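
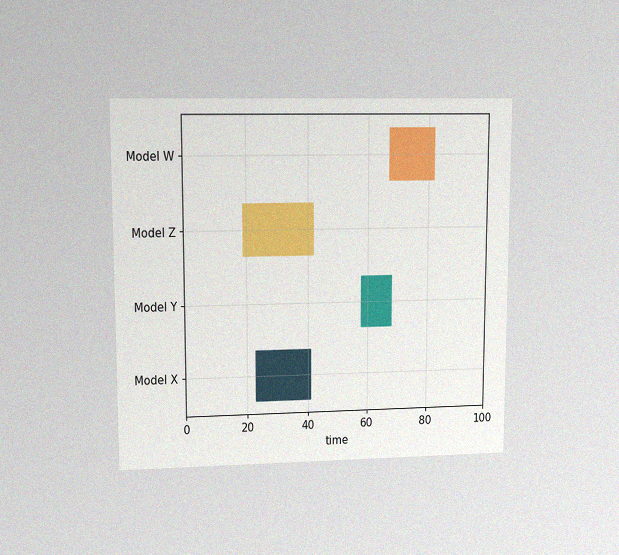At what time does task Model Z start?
The chart is viewed at a slight angle, with some photo noise. The Model Z bar begins at t=19.

19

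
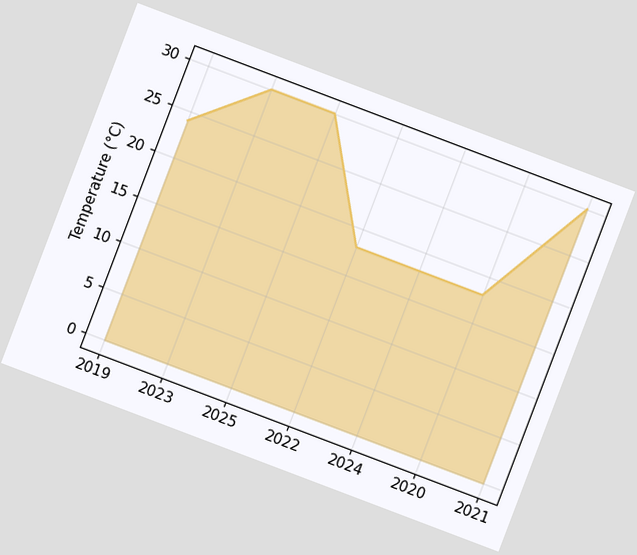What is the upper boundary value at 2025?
30°C

The chart is tilted about 21° clockwise. At 2025 the upper boundary is at 30°C.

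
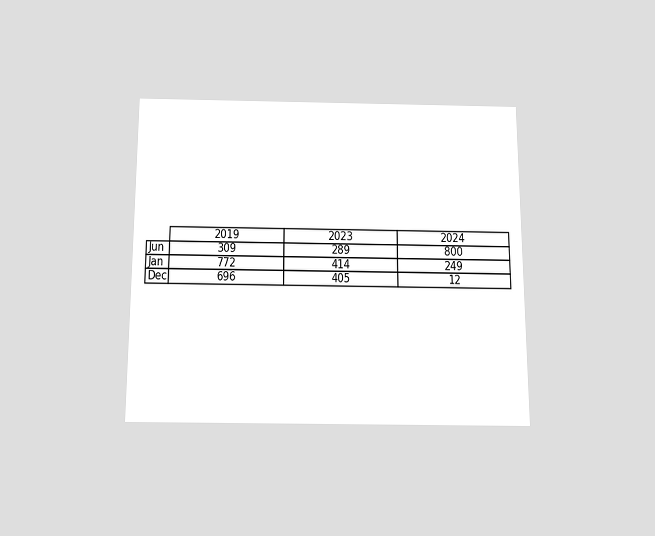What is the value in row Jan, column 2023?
414

The chart is viewed slightly from below. The (Jan, 2023) cell reads 414.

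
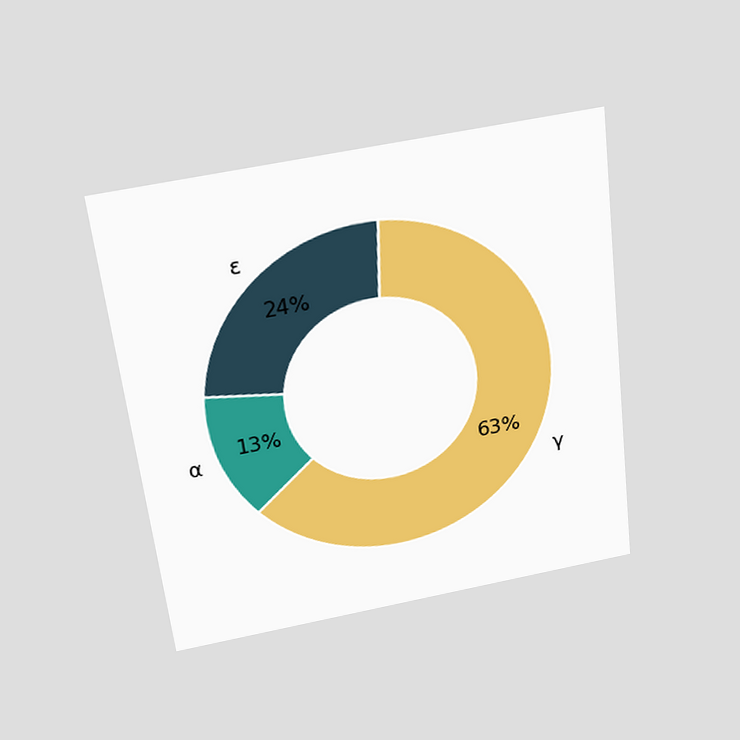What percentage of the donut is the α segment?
The chart is tilted about 7° counter-clockwise and viewed slightly from above. The α segment takes up 13% of the ring.

13%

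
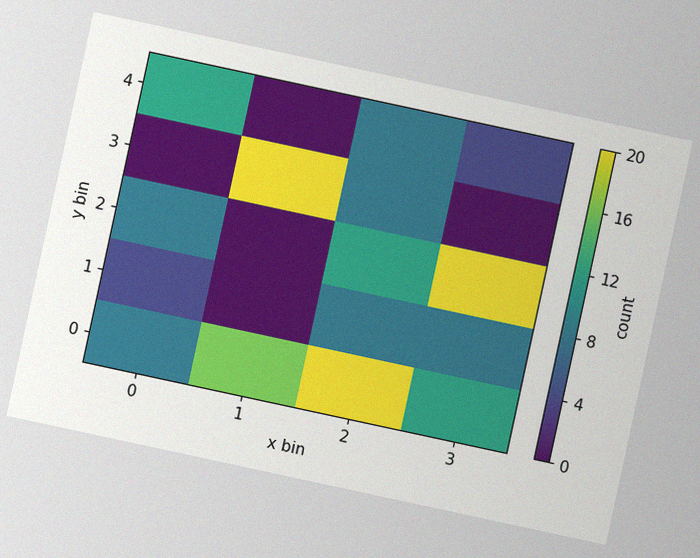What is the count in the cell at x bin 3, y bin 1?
The chart is tilted about 12° clockwise, with some photo noise. Matching the cell (3, 1) against the colorbar gives 8.

8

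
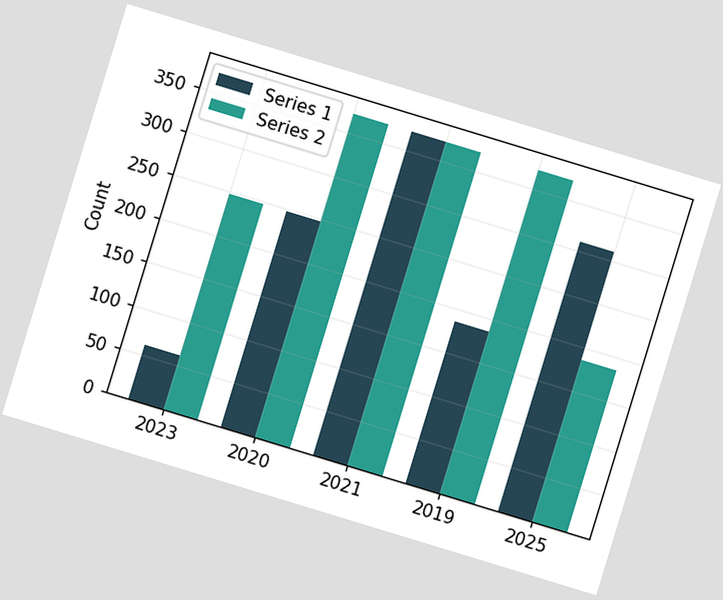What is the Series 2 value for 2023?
248

The chart is tilted about 17° clockwise. The Series 2 bar at 2023 reaches 248 on the y-axis.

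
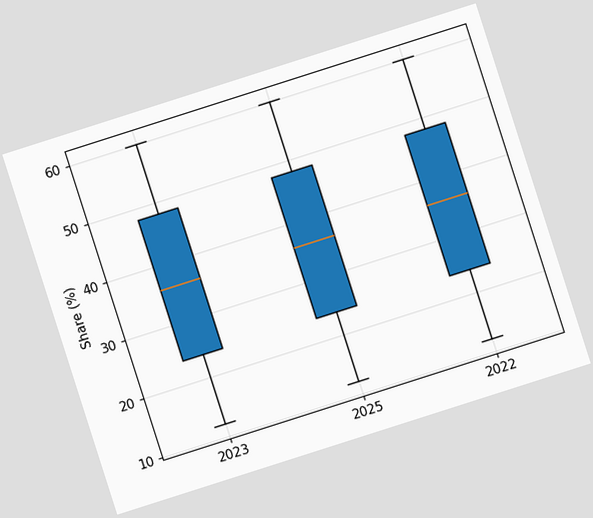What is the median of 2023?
36%

The chart is tilted about 18° counter-clockwise. The median line in the 2023 box sits at 36%.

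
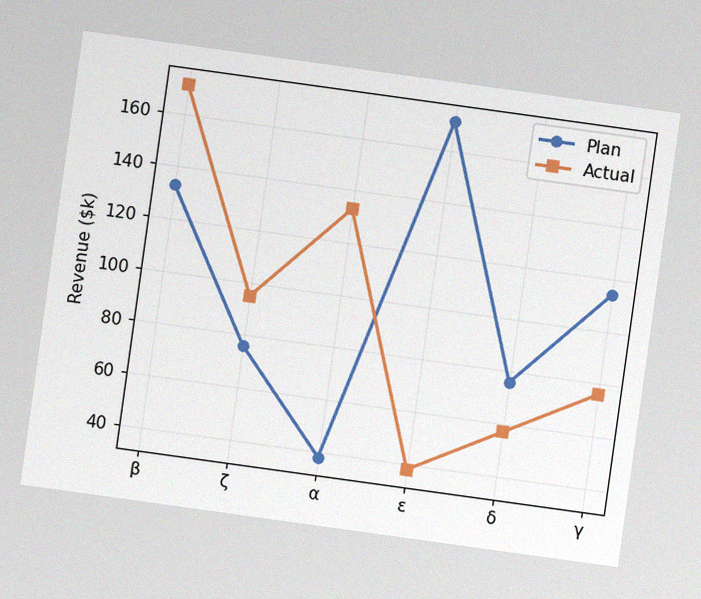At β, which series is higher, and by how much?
The chart is tilted about 8° clockwise, with some photo noise. At β, Actual sits above the other line by $38k.

Actual, by $38k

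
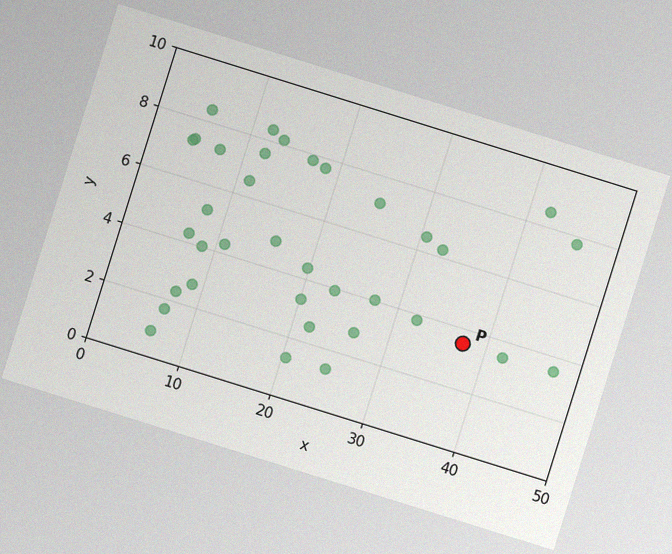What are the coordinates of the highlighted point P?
(37.5, 3.5)

The chart is tilted about 17° clockwise, with some photo noise. Following the gridlines from P to each axis, P sits at (37.5, 3.5).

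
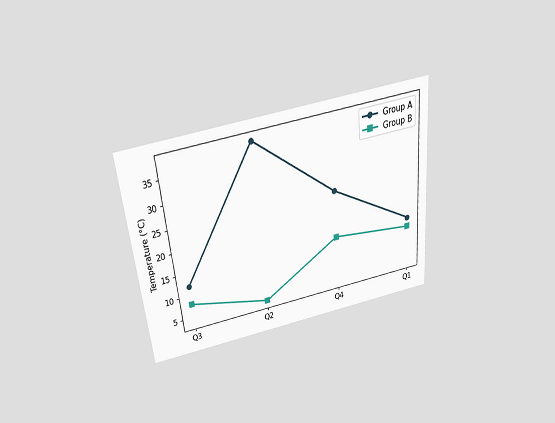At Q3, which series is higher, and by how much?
The chart is tilted about 6° counter-clockwise and viewed slightly from above. At Q3, Group A sits above the other line by 4°C.

Group A, by 4°C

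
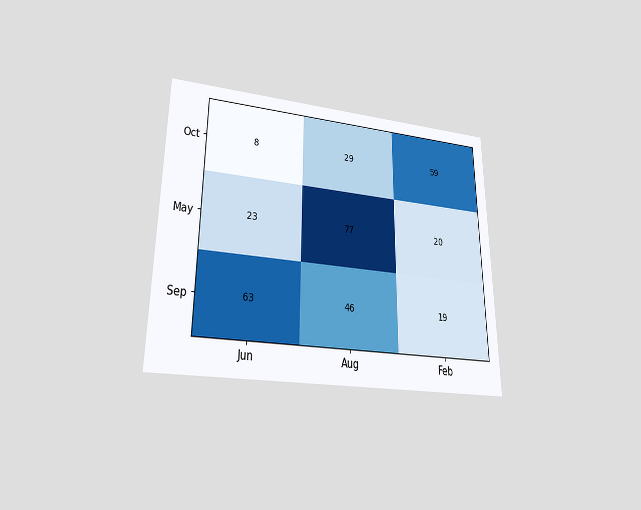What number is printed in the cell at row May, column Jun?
23

The chart is viewed slightly from below. The (May, Jun) cell reads 23.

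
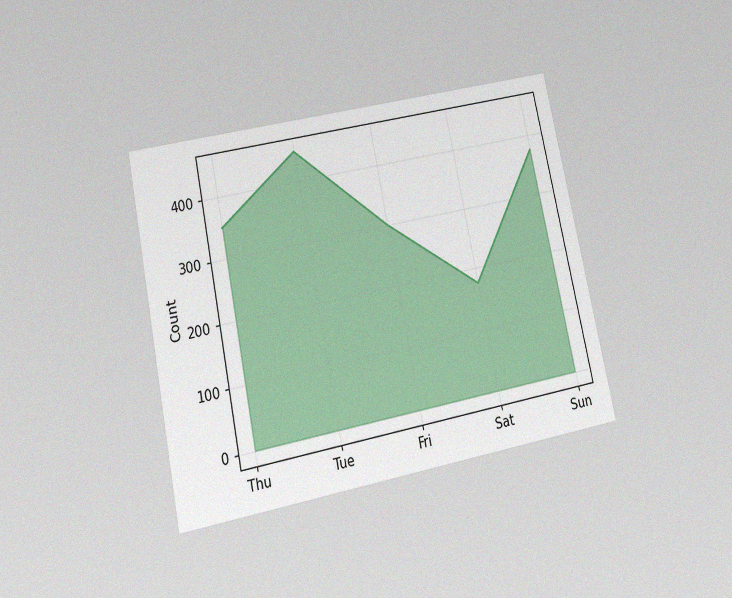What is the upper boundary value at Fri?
300

The chart is tilted about 12° counter-clockwise and viewed slightly from below, with some photo noise. At Fri the upper boundary is at 300.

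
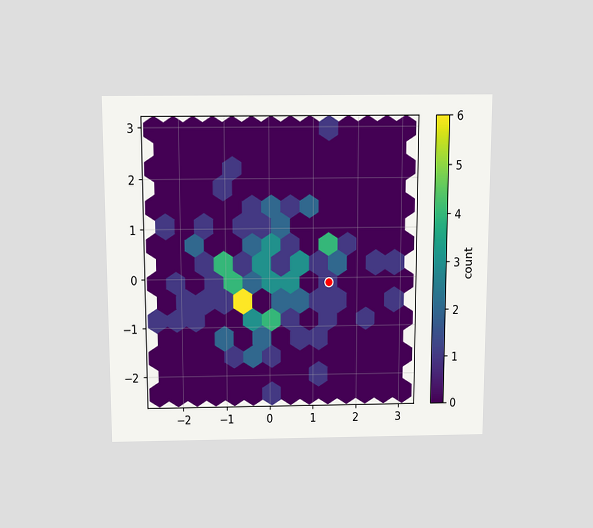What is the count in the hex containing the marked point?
1

The chart is viewed slightly from above. The marked hex reads 1 on the colorbar.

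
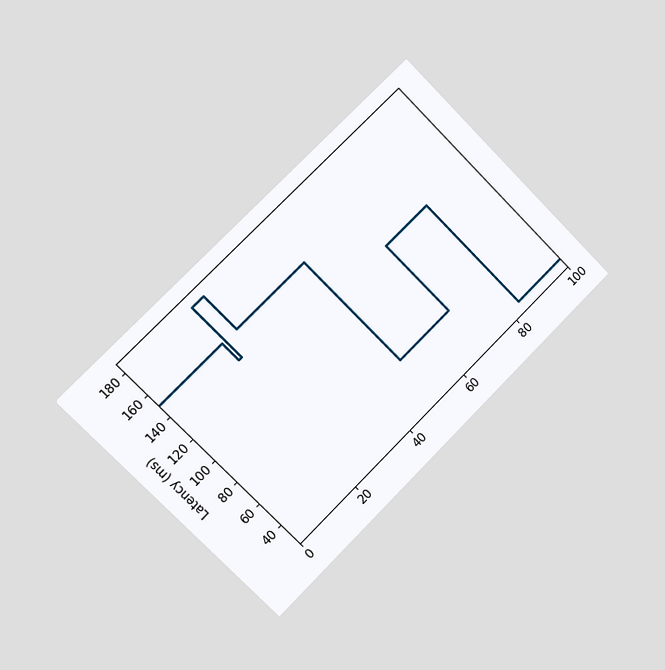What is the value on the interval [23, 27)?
The chart is tilted about 45° counter-clockwise and viewed slightly from the left. On [23, 27) the step sits at 180ms.

180ms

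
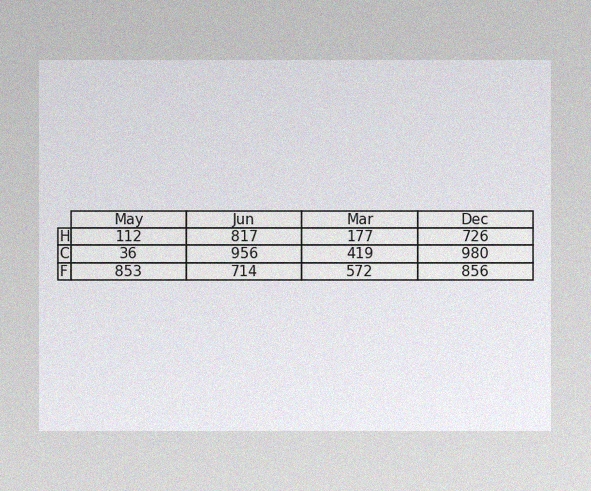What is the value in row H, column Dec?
726

The image has some photo noise and uneven lighting. The (H, Dec) cell reads 726.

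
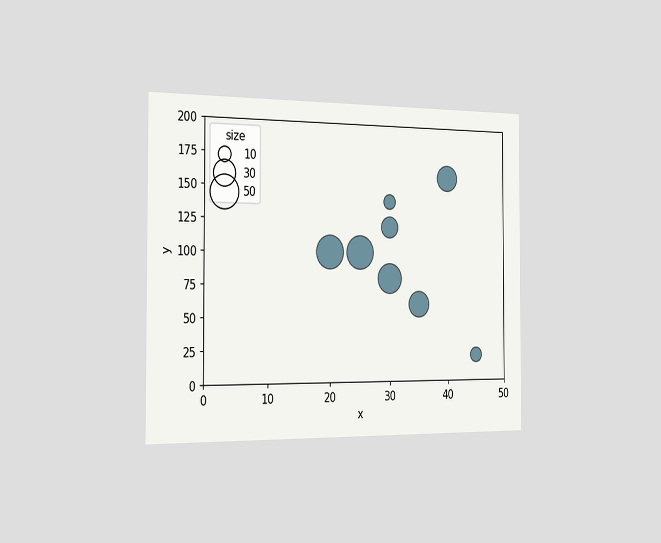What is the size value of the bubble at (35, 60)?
30

The chart is viewed slightly from the left. Matching the bubble at (35, 60) against the size legend gives 30.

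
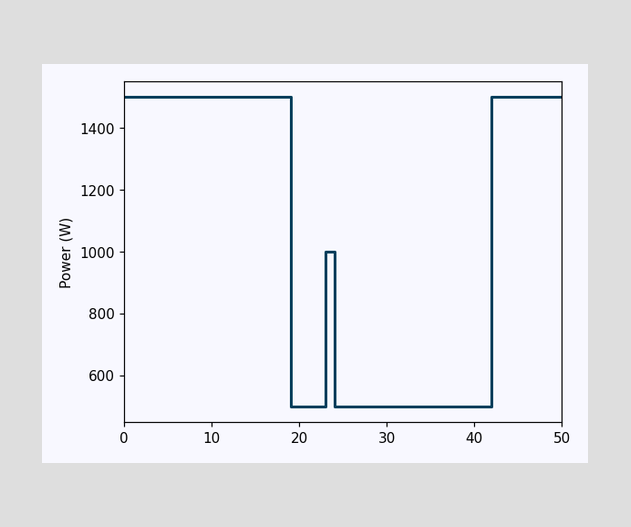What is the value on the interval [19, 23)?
500W

On [19, 23) the step sits at 500W.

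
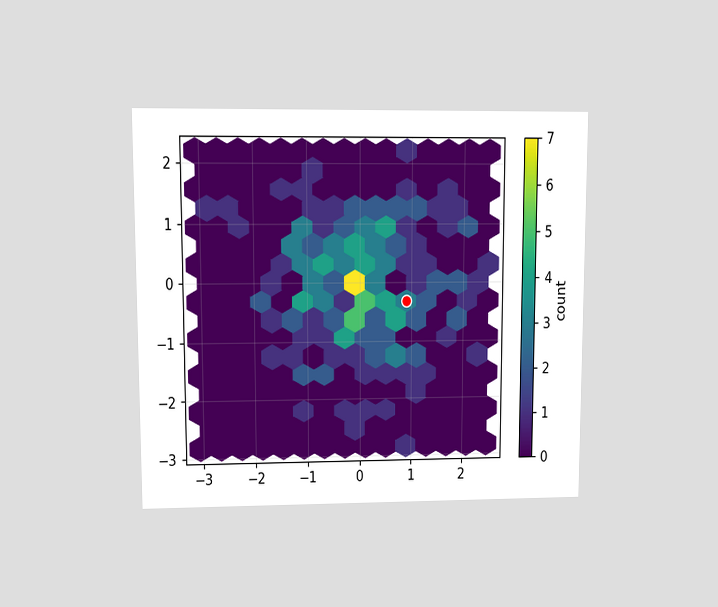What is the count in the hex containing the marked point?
3

The chart is viewed at a slight angle. The marked hex reads 3 on the colorbar.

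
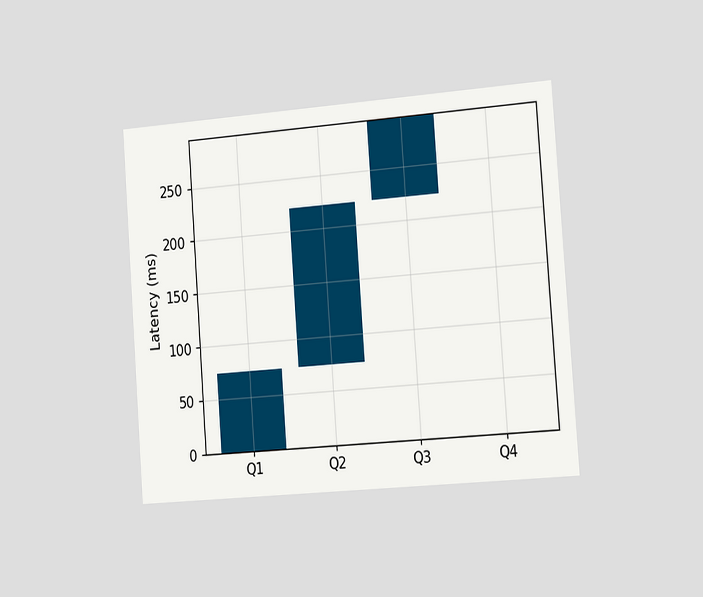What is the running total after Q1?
74ms

The chart is tilted about 4° counter-clockwise and viewed slightly from the right. After Q1 the running total reaches 74ms.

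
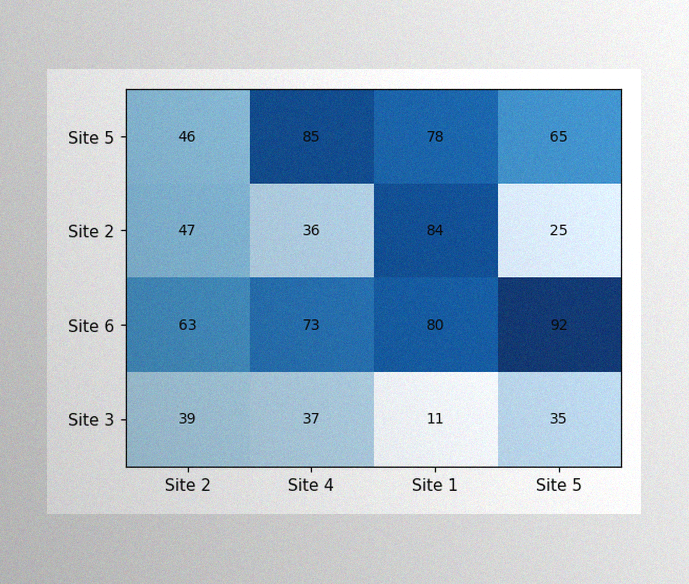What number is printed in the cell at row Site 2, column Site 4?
The image has some photo noise and uneven lighting. The (Site 2, Site 4) cell reads 36.

36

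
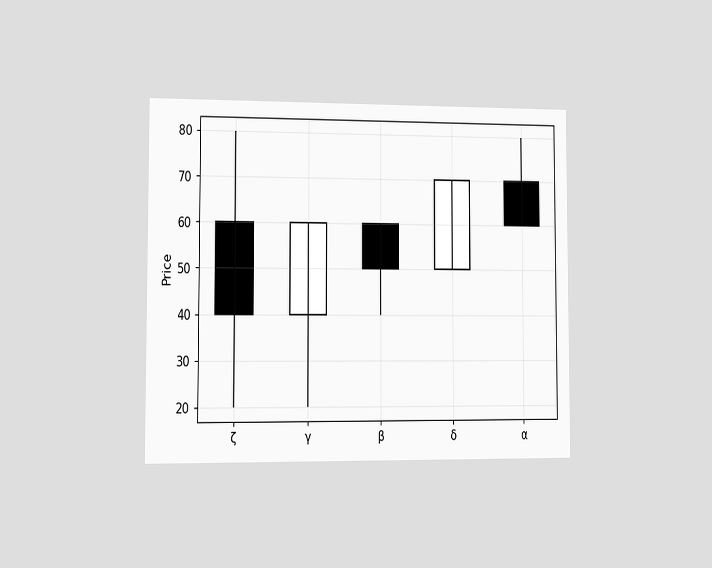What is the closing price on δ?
The chart is viewed slightly from the left. The δ candle closes at 70.

70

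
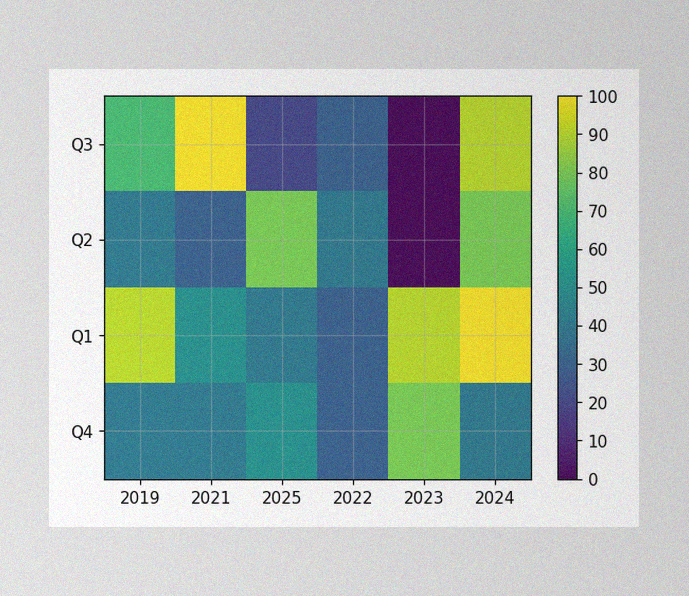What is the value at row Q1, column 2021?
The image has some photo noise and uneven lighting. Matching cell (Q1, 2021) against the colorbar gives 50.

50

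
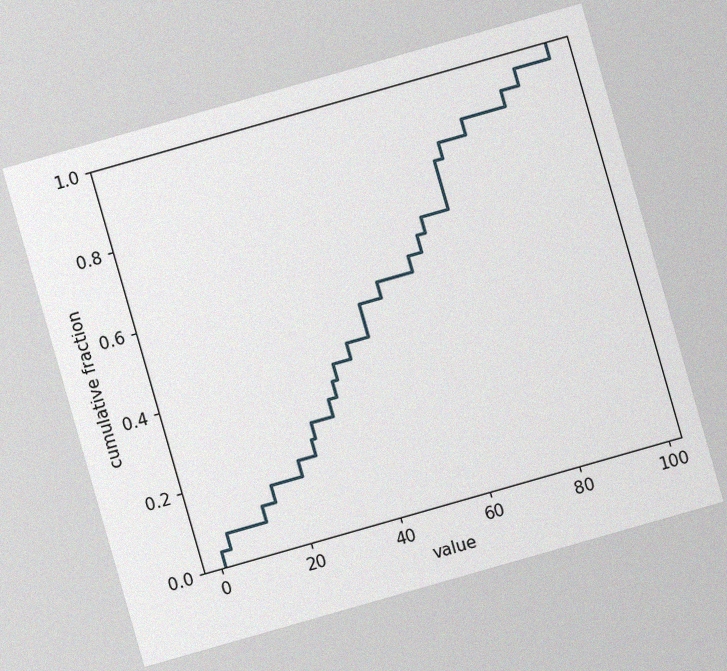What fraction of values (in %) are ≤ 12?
12%

The chart is tilted about 16° counter-clockwise, with some photo noise. At x=12 the ECDF step is at 12%.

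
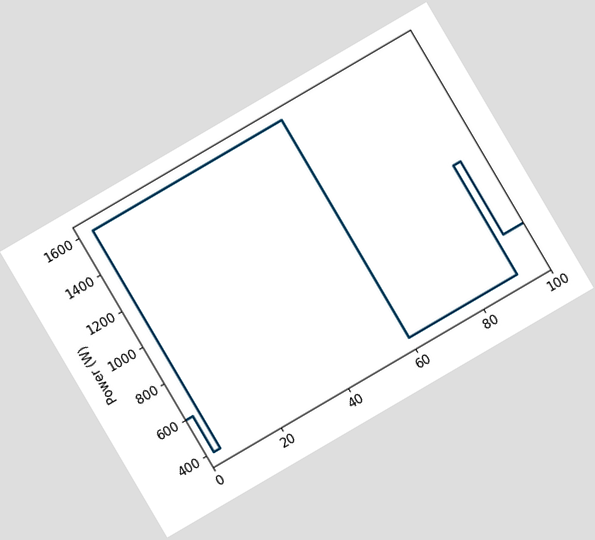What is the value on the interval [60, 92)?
The chart is tilted about 30° counter-clockwise. On [60, 92) the step sits at 400W.

400W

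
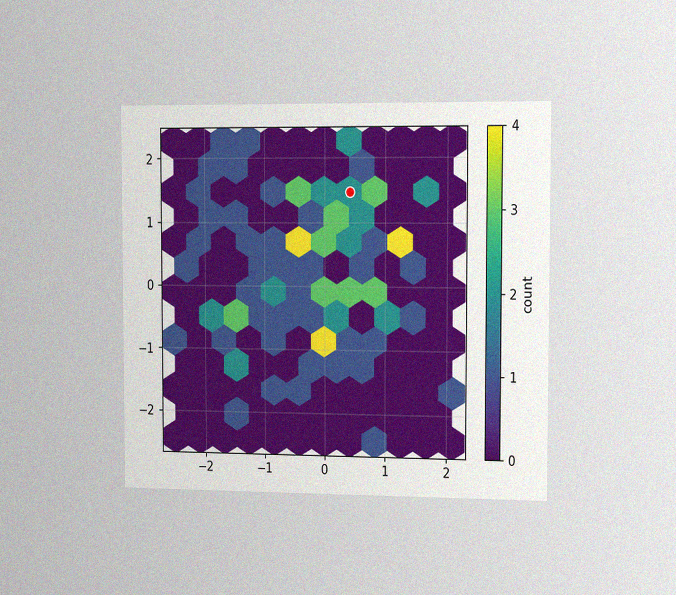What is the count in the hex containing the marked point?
2

The chart is viewed slightly from the right, with some photo noise. The marked hex reads 2 on the colorbar.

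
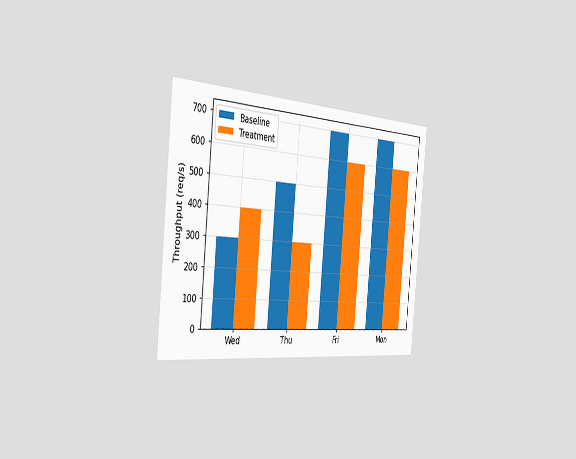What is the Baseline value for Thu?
The chart is tilted about 5° clockwise and viewed slightly from the left. The Baseline bar at Thu reaches 500req/s on the y-axis.

500req/s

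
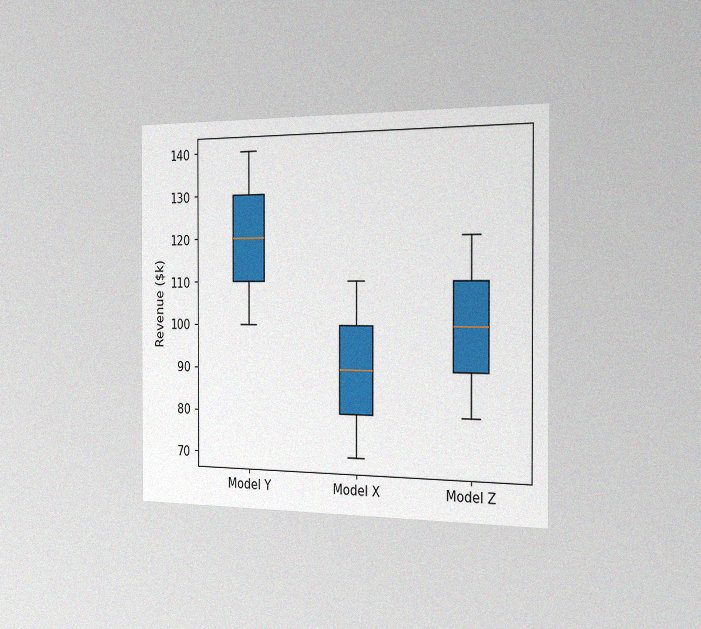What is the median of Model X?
The chart is viewed slightly from the right, with some photo noise. The median line in the Model X box sits at $90k.

$90k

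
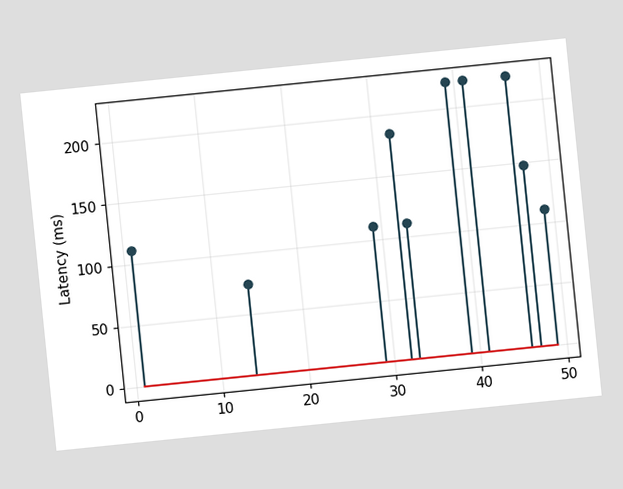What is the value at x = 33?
The chart is tilted about 6° counter-clockwise. The stem at x=33 reaches 111ms.

111ms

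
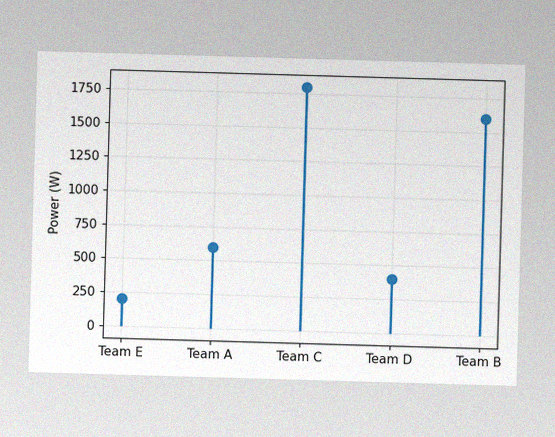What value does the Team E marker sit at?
200W

The image has some photo noise and uneven lighting. The Team E marker sits at 200W.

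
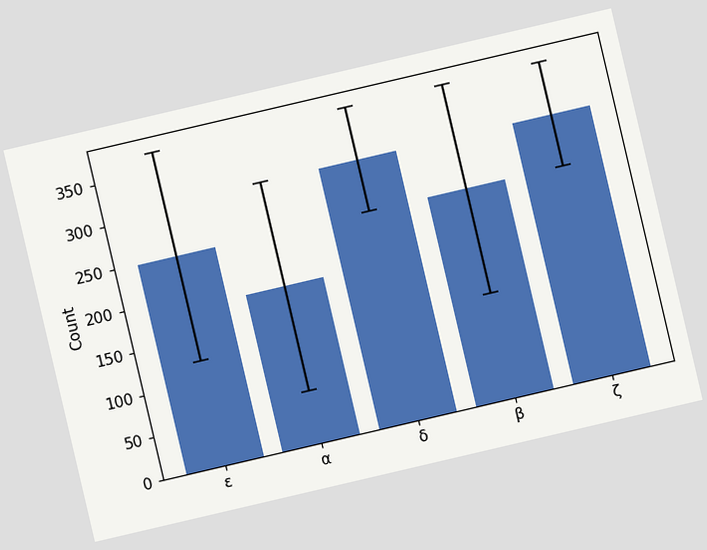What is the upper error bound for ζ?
372

The chart is tilted about 13° counter-clockwise. The ζ bar's upper whisker reaches 372.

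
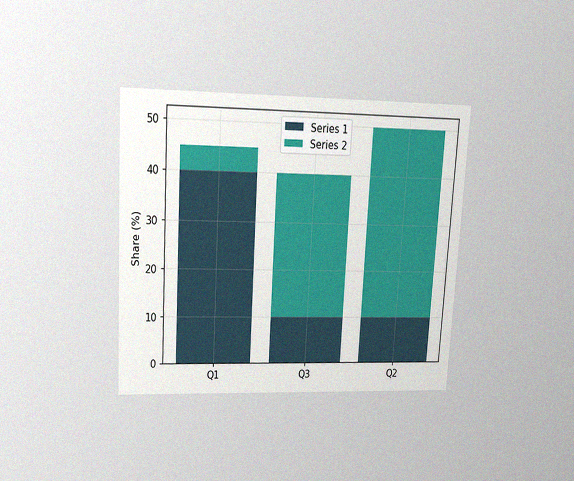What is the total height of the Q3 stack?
The chart is tilted about 3° clockwise and viewed slightly from above, with some photo noise. The Q3 stack's top reaches 40% on the y-axis.

40%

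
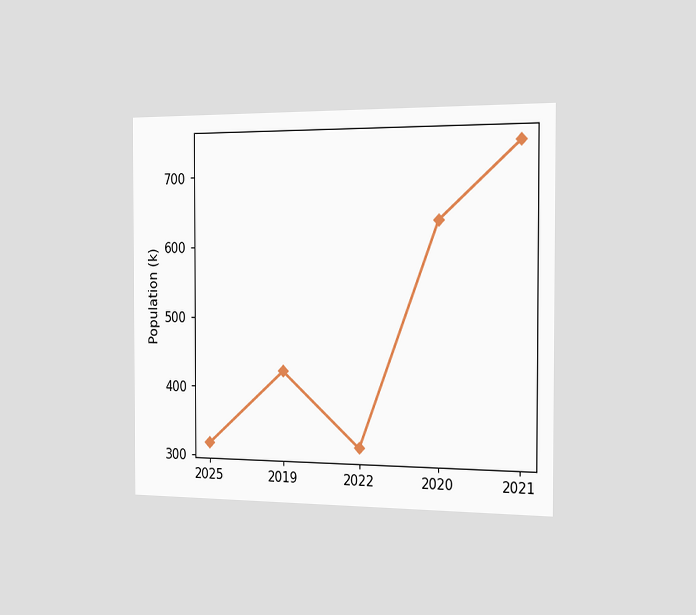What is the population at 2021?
The chart is viewed slightly from the right. At 2021, the line is at 742k.

742k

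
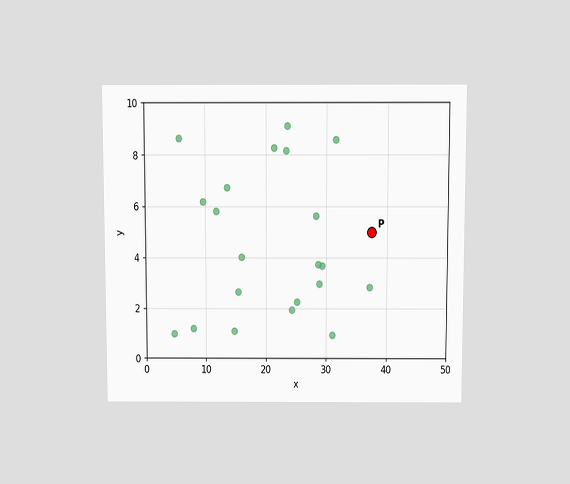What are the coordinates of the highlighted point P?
(37.5, 5)

The chart is viewed slightly from above. Following the gridlines from P to each axis, P sits at (37.5, 5).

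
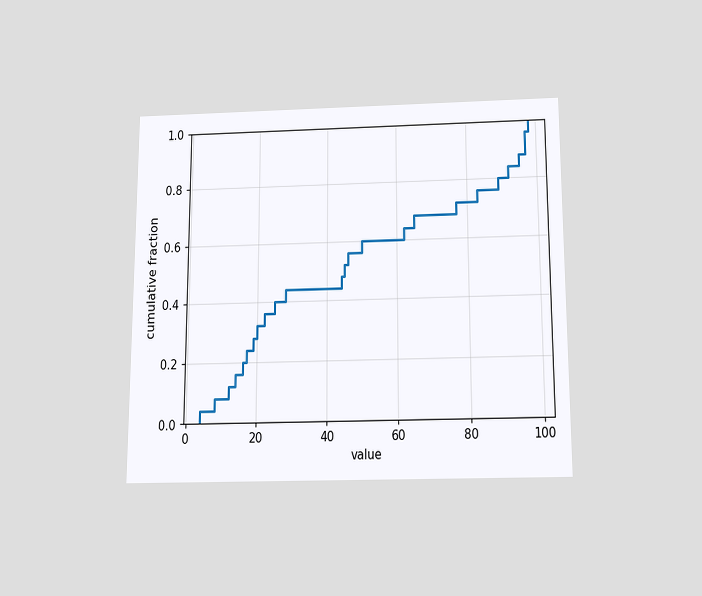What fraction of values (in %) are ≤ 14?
The chart is viewed slightly from below. At x=14 the ECDF step is at 16%.

16%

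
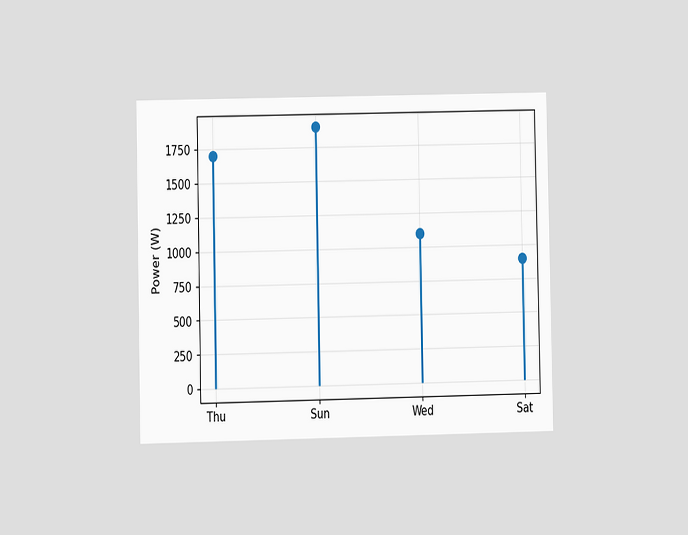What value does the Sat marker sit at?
The chart is viewed at a slight angle. The Sat marker sits at 900W.

900W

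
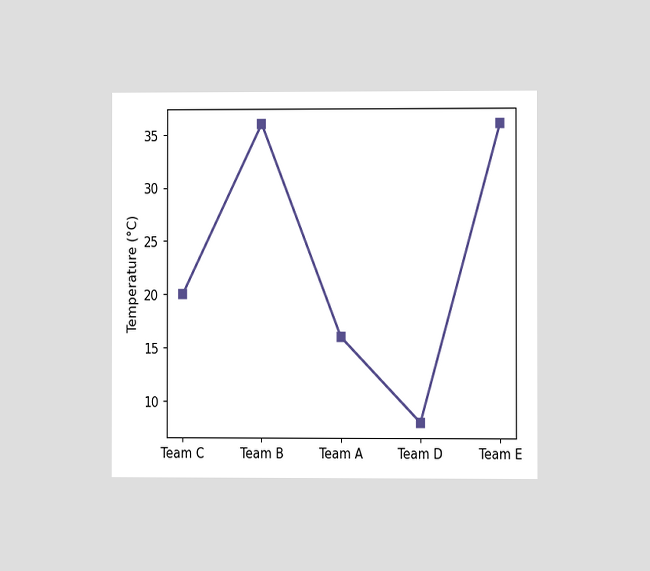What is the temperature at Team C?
20°C

The chart is viewed at a slight angle. At Team C, the line is at 20°C.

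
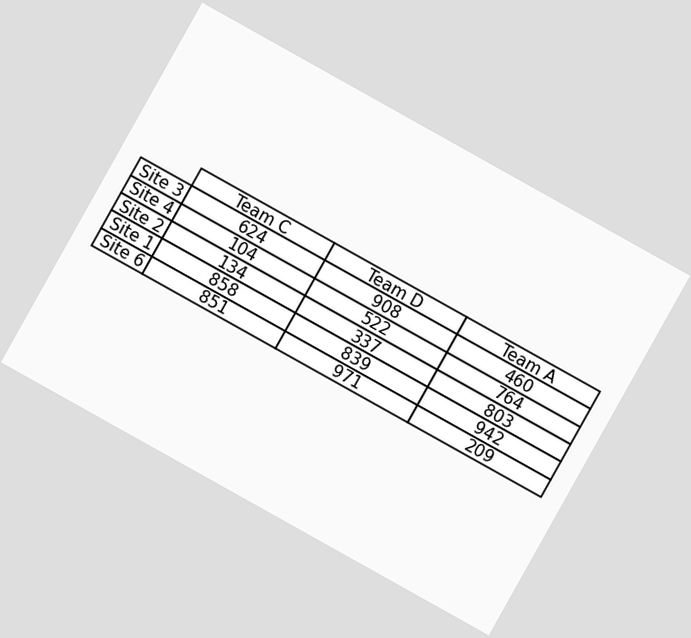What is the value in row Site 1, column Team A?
The chart is tilted about 29° clockwise. The (Site 1, Team A) cell reads 942.

942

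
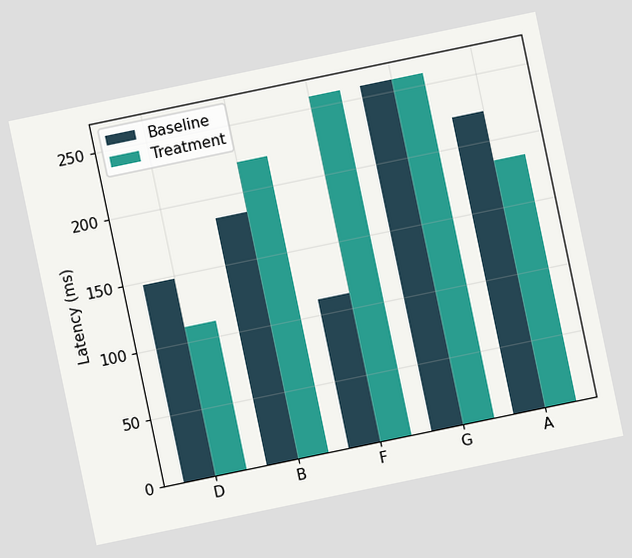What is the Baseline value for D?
148ms

The chart is tilted about 12° counter-clockwise. The Baseline bar at D reaches 148ms on the y-axis.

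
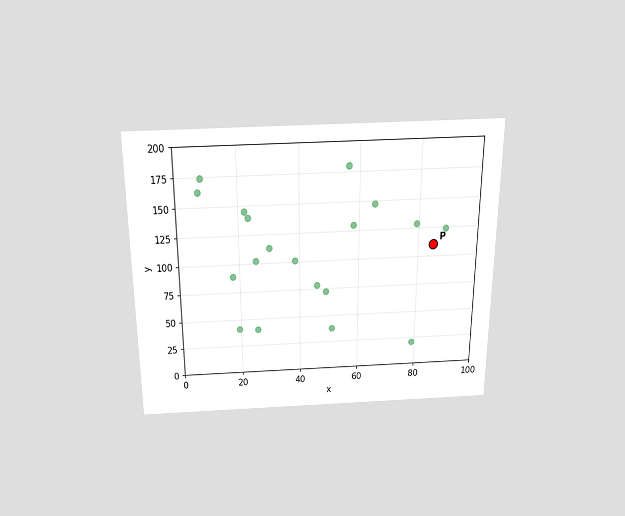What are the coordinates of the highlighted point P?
The chart is viewed slightly from above. Following the gridlines from P to each axis, P sits at (85, 110).

(85, 110)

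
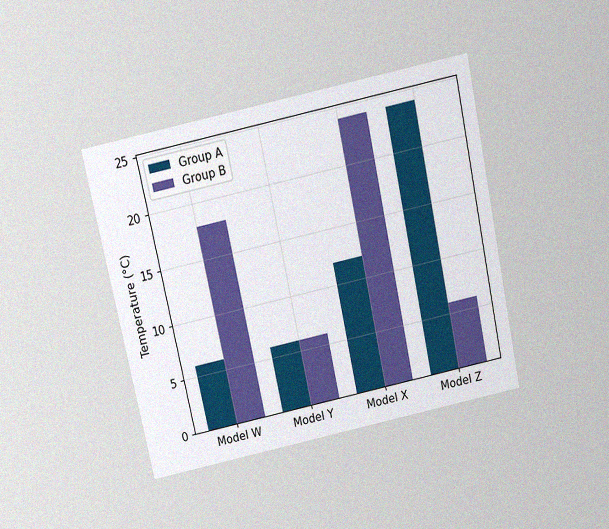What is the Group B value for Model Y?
The chart is tilted about 12° counter-clockwise and viewed slightly from above, with some photo noise. The Group B bar at Model Y reaches 6°C on the y-axis.

6°C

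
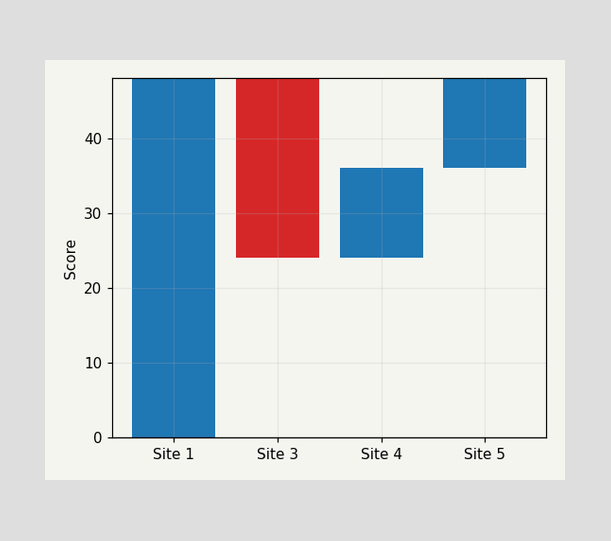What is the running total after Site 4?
After Site 4 the running total reaches 36.

36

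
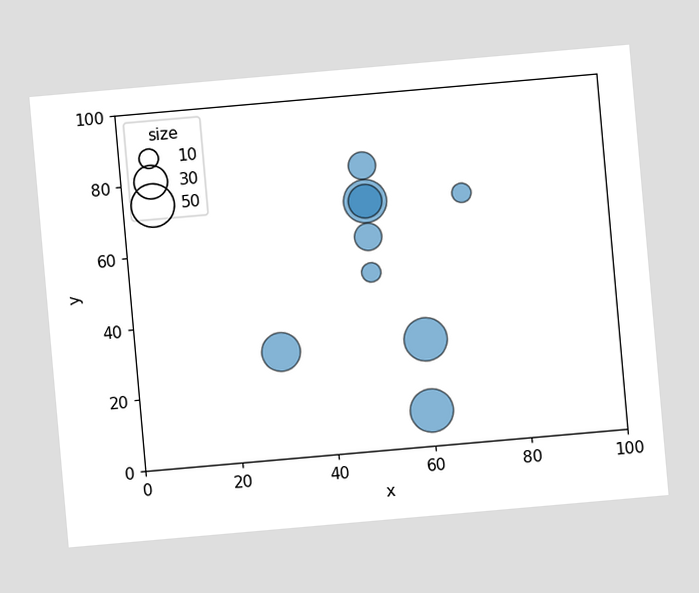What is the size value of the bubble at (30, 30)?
The chart is tilted about 5° counter-clockwise. Matching the bubble at (30, 30) against the size legend gives 40.

40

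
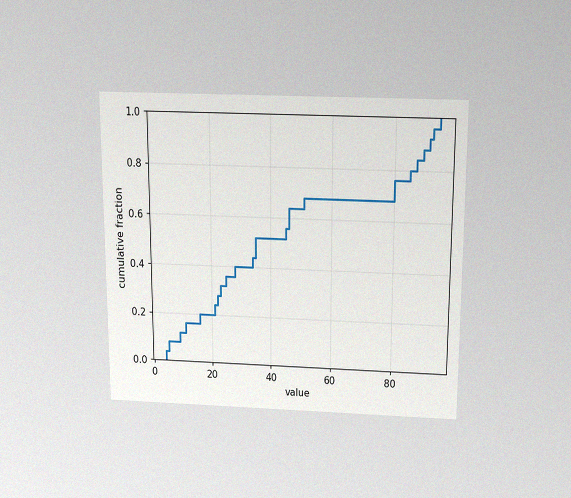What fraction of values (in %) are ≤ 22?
28%

The chart is viewed slightly from above, with some photo noise. At x=22 the ECDF step is at 28%.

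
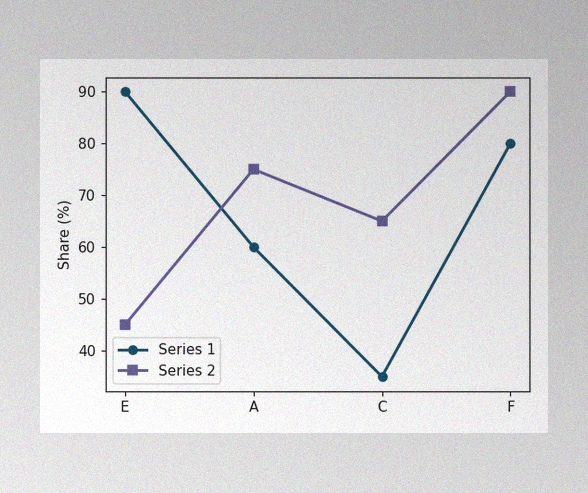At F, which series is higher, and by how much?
Series 2, by 10%

The image has some photo noise and uneven lighting. At F, Series 2 sits above the other line by 10%.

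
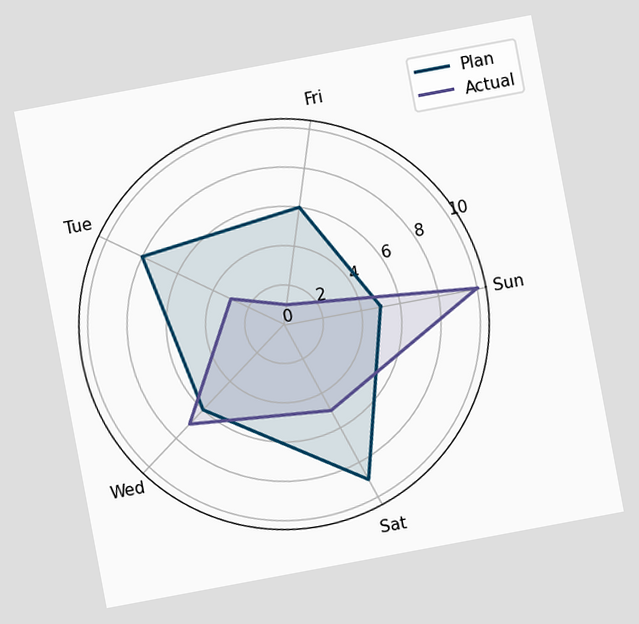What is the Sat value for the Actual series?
The chart is tilted about 11° counter-clockwise. On the Sat axis, Actual reaches 5.

5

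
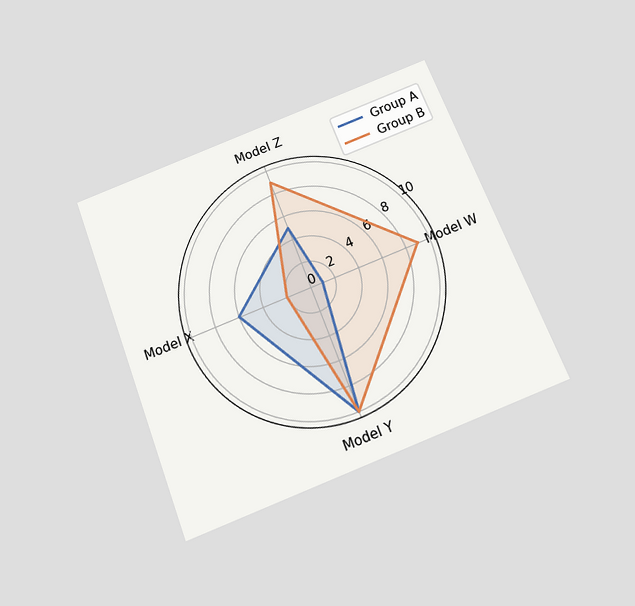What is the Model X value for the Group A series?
6

The chart is tilted about 21° counter-clockwise and viewed slightly from below. On the Model X axis, Group A reaches 6.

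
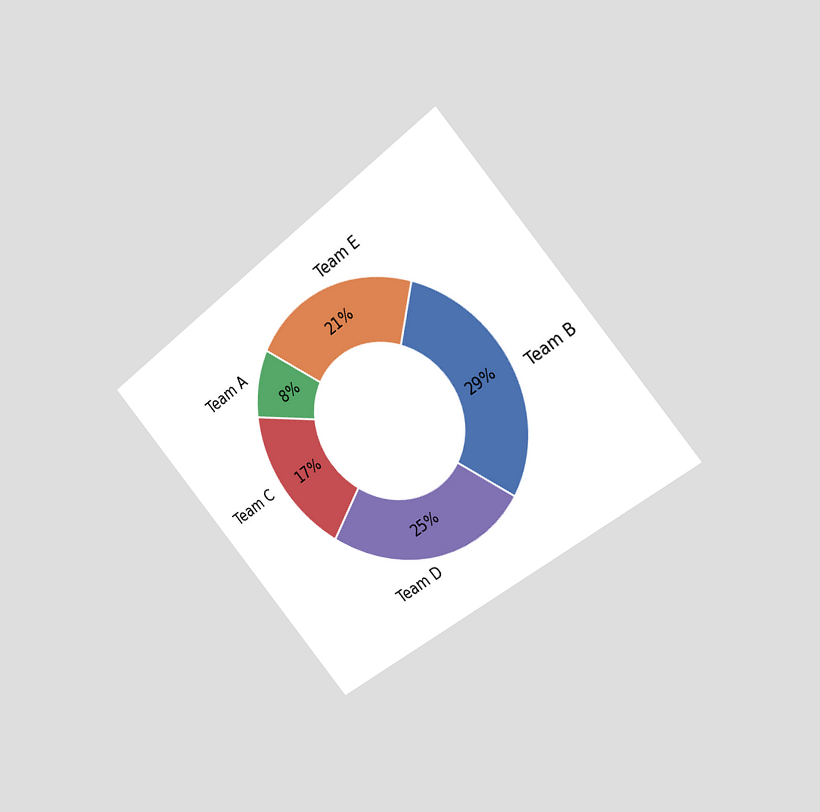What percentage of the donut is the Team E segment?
21%

The chart is tilted about 41° counter-clockwise and viewed slightly from the right. The Team E segment takes up 21% of the ring.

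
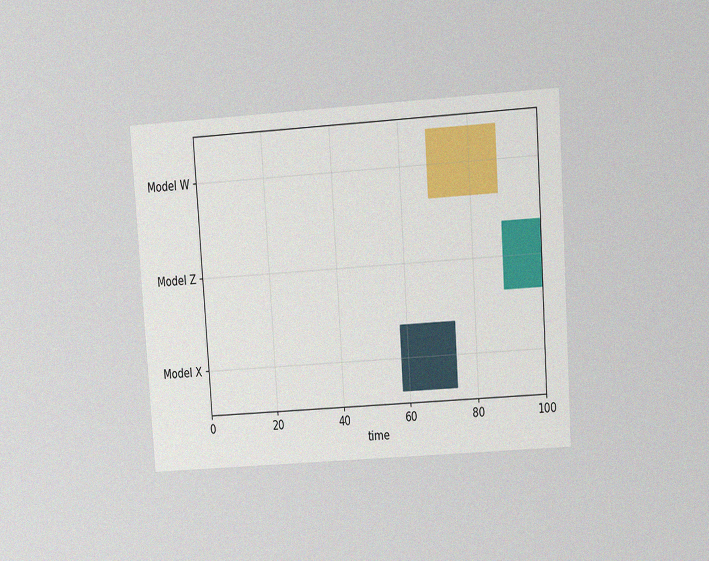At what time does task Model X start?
The chart is tilted about 4° counter-clockwise and viewed at a slight angle, with some photo noise. The Model X bar begins at t=58.

58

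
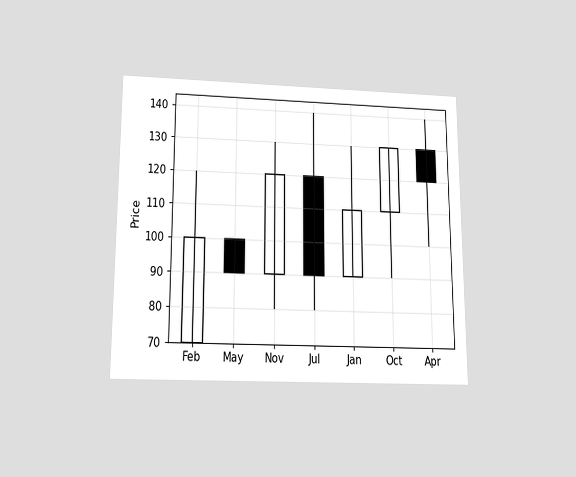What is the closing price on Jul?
90

The chart is viewed slightly from below. The Jul candle closes at 90.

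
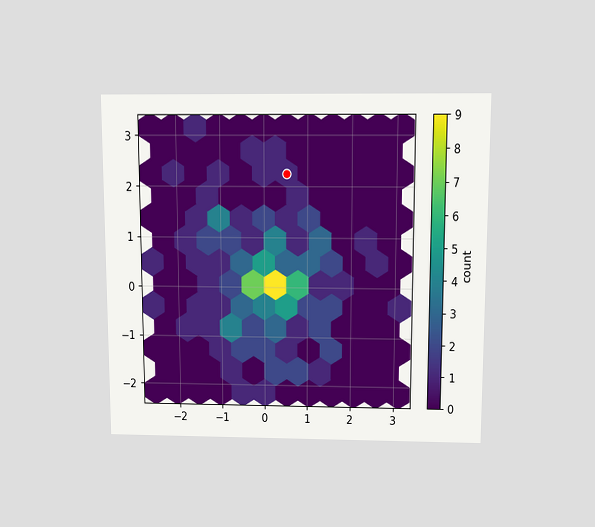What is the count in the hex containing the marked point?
1

The chart is viewed slightly from above. The marked hex reads 1 on the colorbar.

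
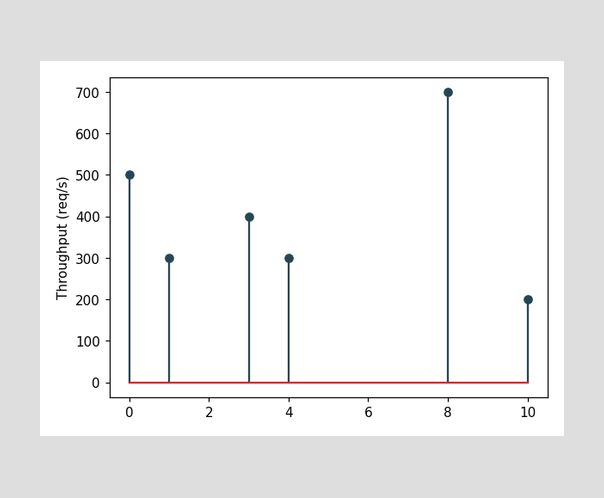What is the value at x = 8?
The stem at x=8 reaches 700req/s.

700req/s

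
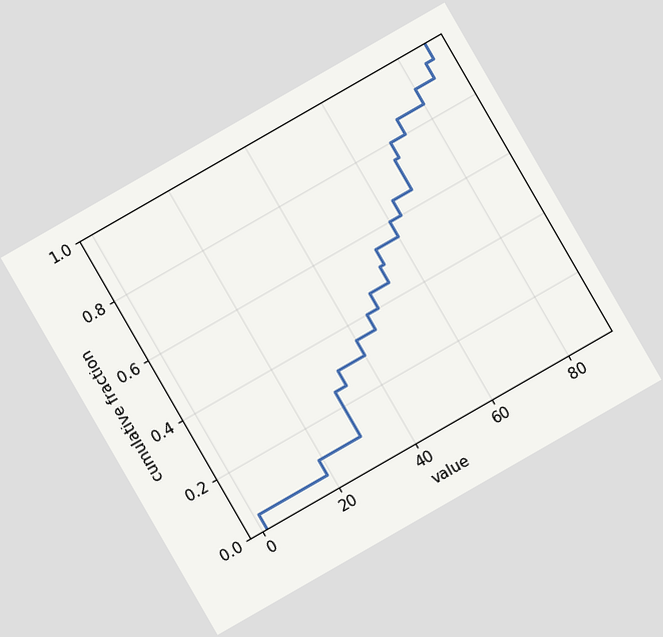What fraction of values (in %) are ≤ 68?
The chart is tilted about 30° counter-clockwise. At x=68 the ECDF step is at 75%.

75%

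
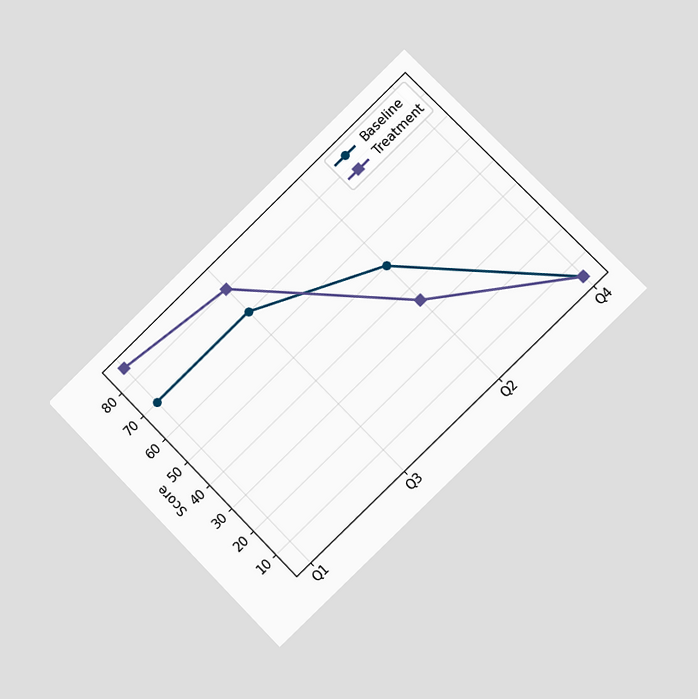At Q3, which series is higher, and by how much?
The chart is tilted about 44° counter-clockwise and viewed slightly from the right. At Q3, Treatment sits above the other line by 10.

Treatment, by 10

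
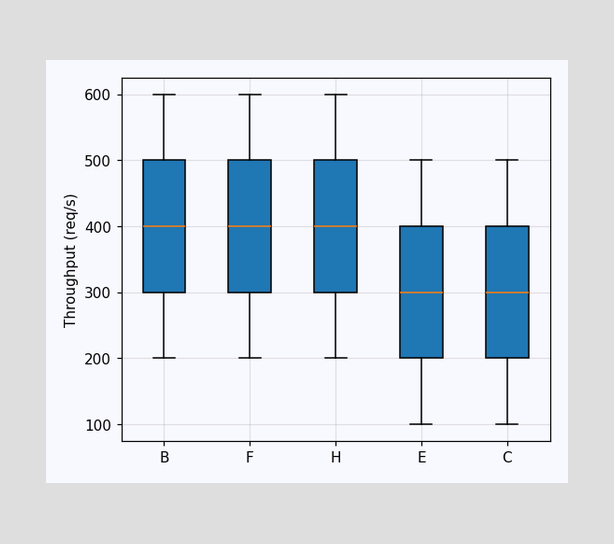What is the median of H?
The median line in the H box sits at 400req/s.

400req/s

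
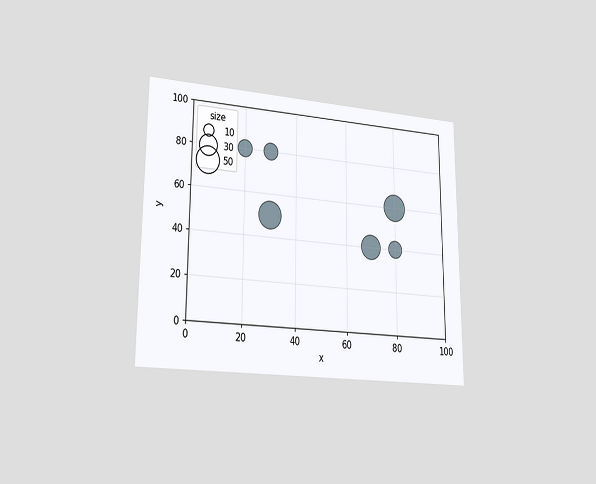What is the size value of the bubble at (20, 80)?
The chart is viewed slightly from the left. Matching the bubble at (20, 80) against the size legend gives 20.

20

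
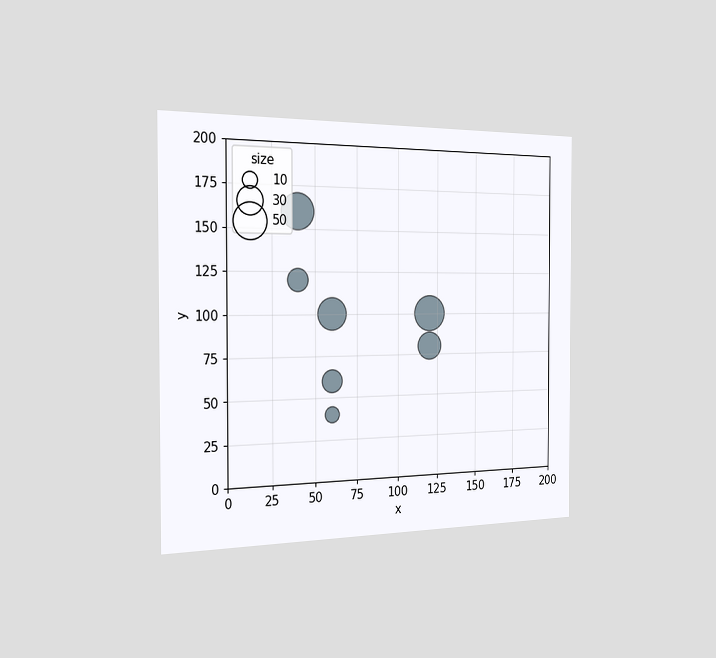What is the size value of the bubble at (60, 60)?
20

The chart is viewed slightly from the left. Matching the bubble at (60, 60) against the size legend gives 20.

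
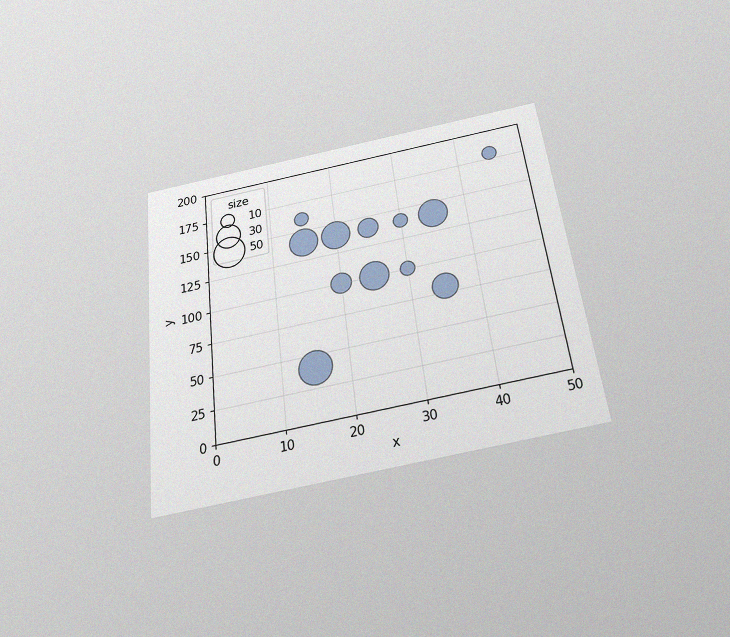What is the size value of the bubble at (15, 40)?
50

The chart is tilted about 7° counter-clockwise and viewed slightly from below, with some photo noise. Matching the bubble at (15, 40) against the size legend gives 50.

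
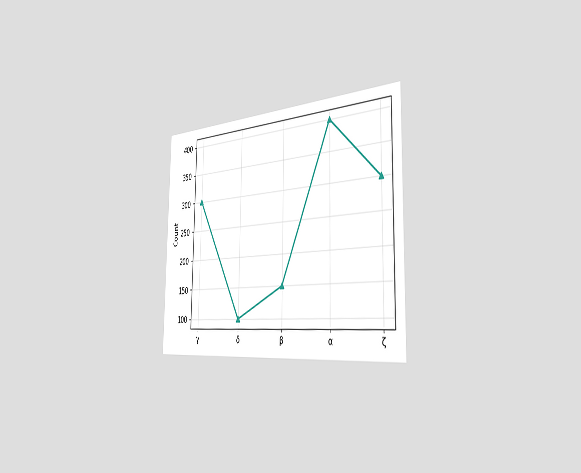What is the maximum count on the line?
The chart is viewed slightly from the right. The highest point is at α, and reading across to the y-axis gives 400.

400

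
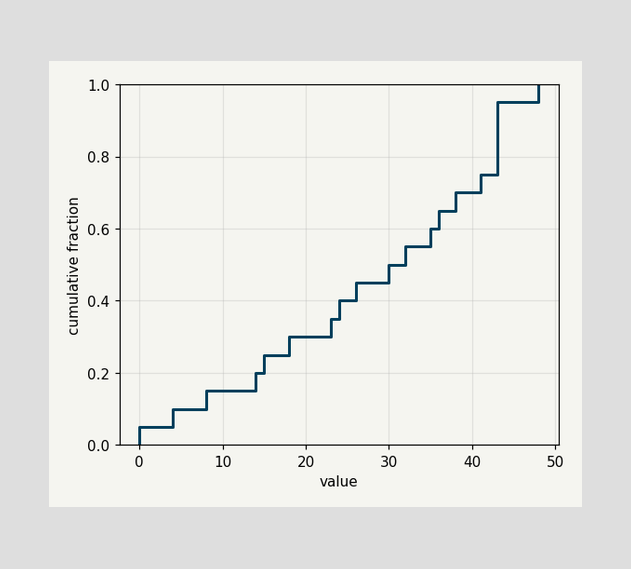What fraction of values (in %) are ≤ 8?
15%

At x=8 the ECDF step is at 15%.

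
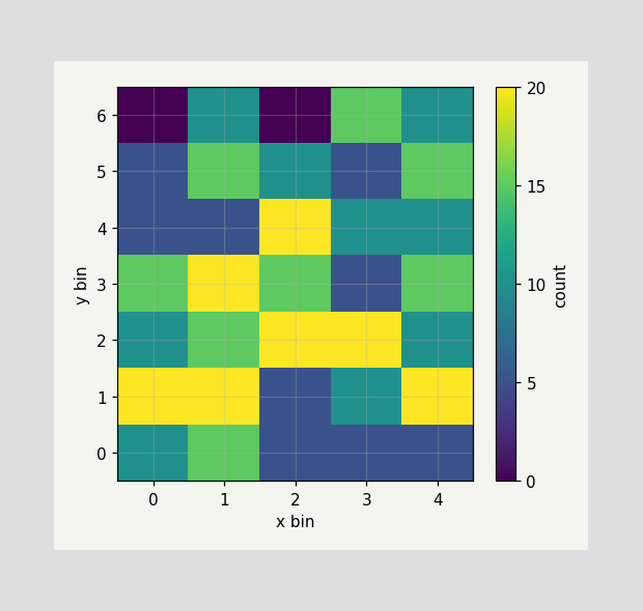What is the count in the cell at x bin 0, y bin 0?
10

Matching the cell (0, 0) against the colorbar gives 10.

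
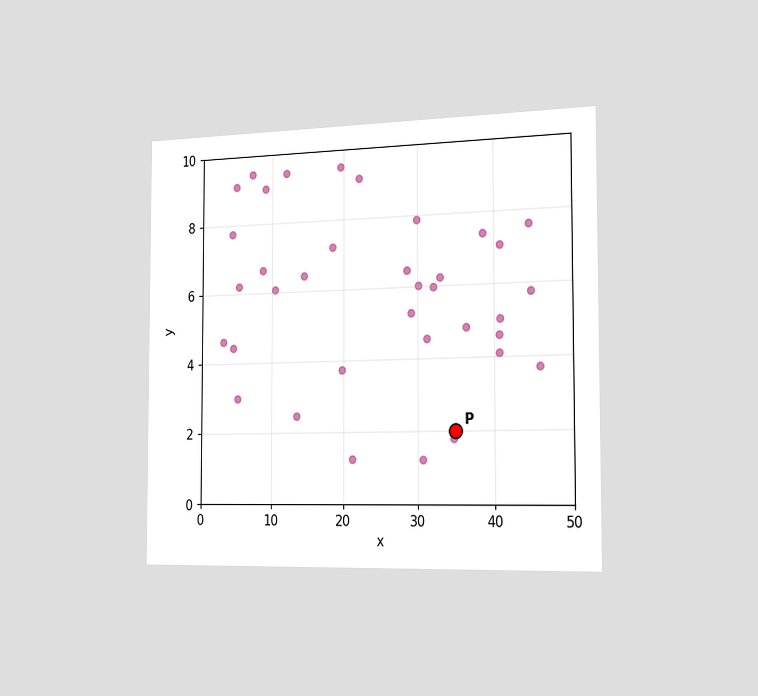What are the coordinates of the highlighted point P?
(35, 2)

The chart is viewed slightly from the right. Following the gridlines from P to each axis, P sits at (35, 2).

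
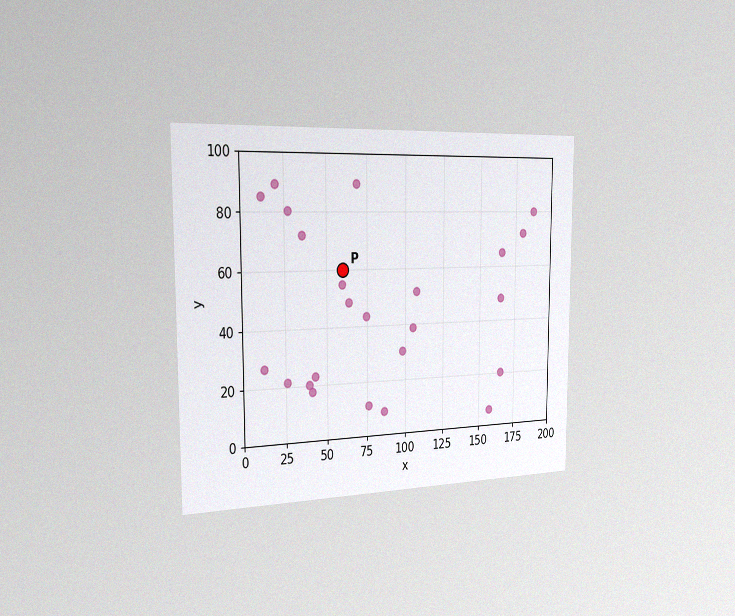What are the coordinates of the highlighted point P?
(60, 60)

The chart is viewed slightly from the left, with some photo noise. Following the gridlines from P to each axis, P sits at (60, 60).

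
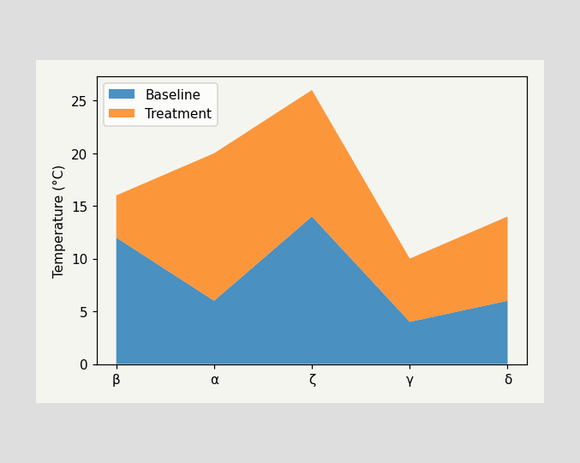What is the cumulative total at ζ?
26°C

The stacked total at ζ reaches 26°C.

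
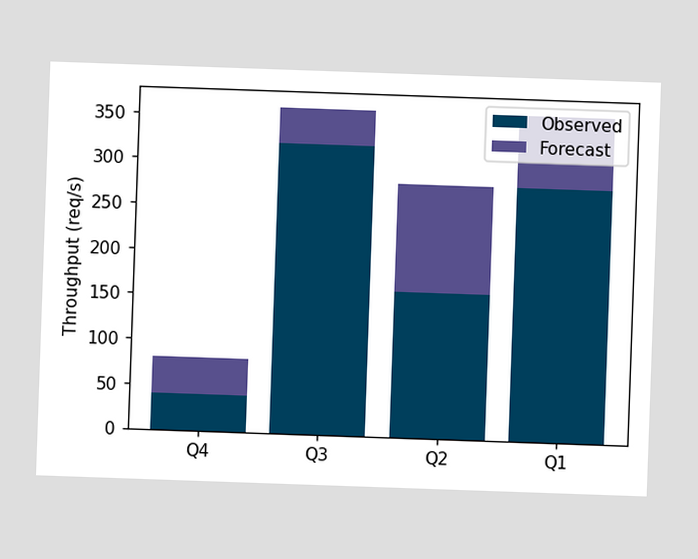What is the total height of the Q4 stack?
The Q4 stack's top reaches 80req/s on the y-axis.

80req/s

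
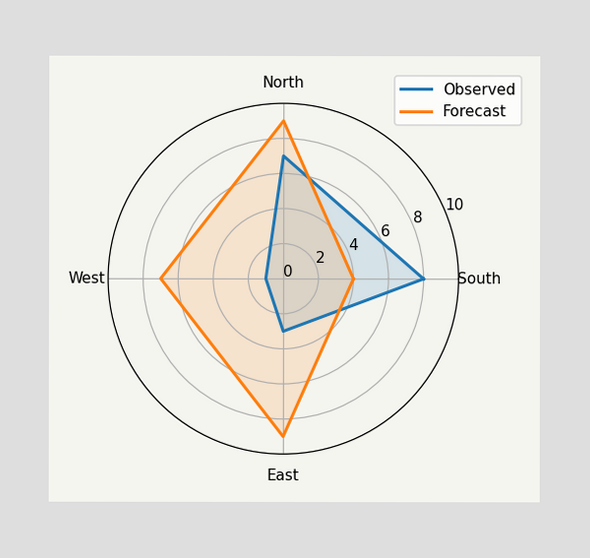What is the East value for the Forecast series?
On the East axis, Forecast reaches 9.

9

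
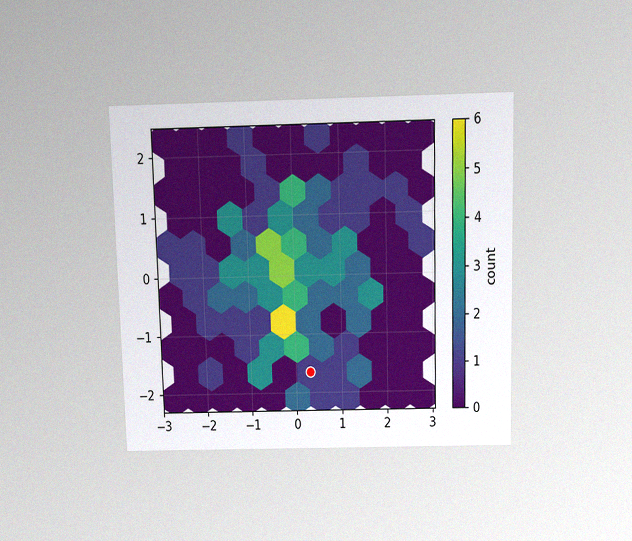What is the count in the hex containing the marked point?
1

The chart is viewed slightly from above, with some photo noise. The marked hex reads 1 on the colorbar.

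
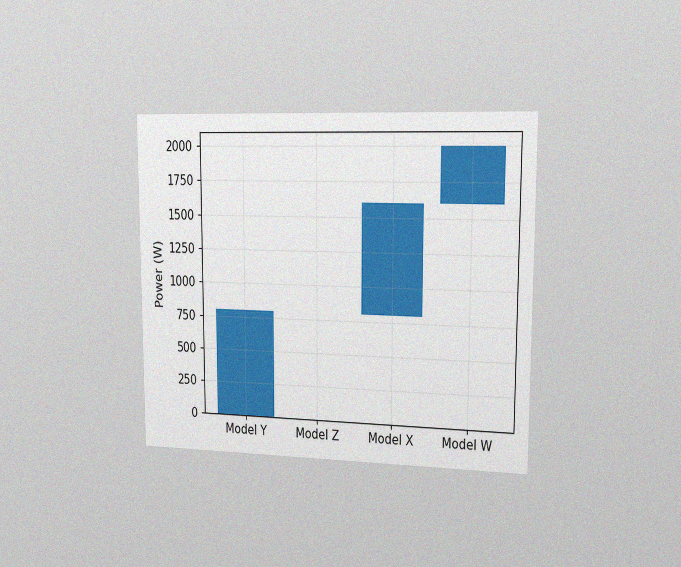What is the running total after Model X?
1600W

The chart is viewed slightly from the right, with some photo noise. After Model X the running total reaches 1600W.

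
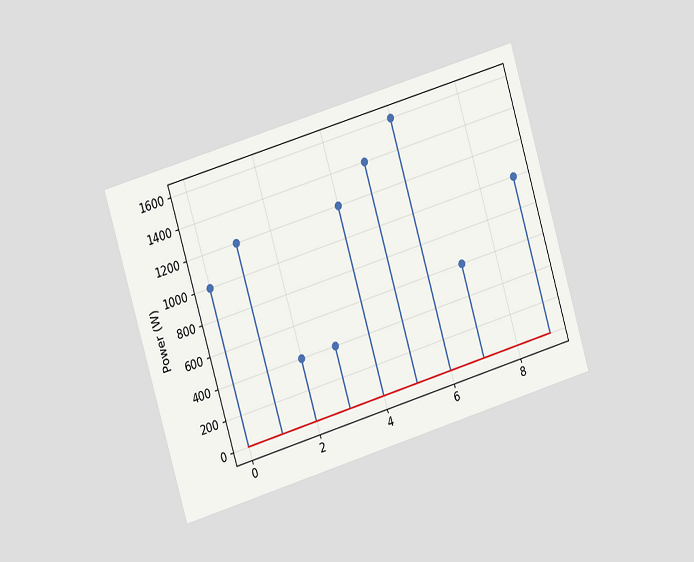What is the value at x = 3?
400W

The chart is tilted about 17° counter-clockwise and viewed slightly from the left. The stem at x=3 reaches 400W.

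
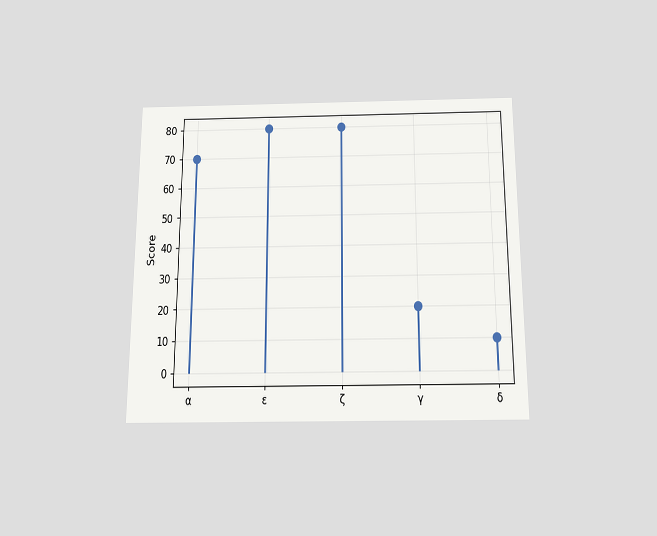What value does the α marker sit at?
70

The chart is viewed slightly from below. The α marker sits at 70.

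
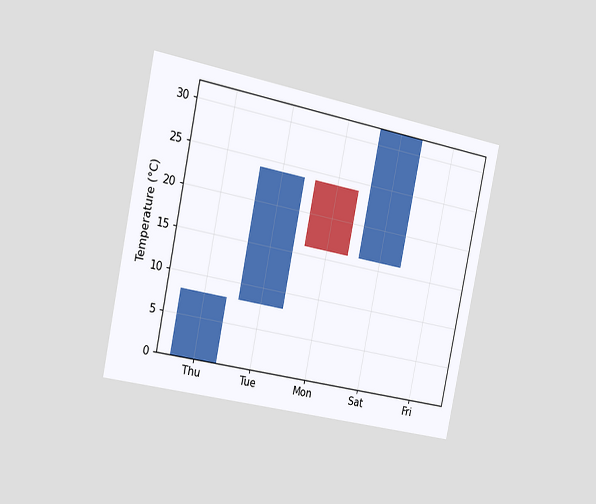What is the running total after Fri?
32°C

The chart is tilted about 12° clockwise and viewed slightly from the left. After Fri the running total reaches 32°C.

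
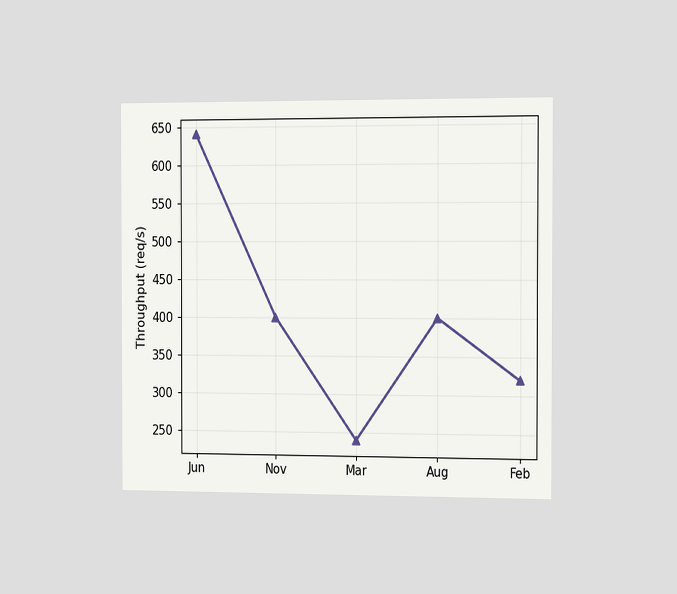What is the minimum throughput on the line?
The chart is viewed slightly from the right. The lowest point is at Mar, and reading across to the y-axis gives 240req/s.

240req/s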